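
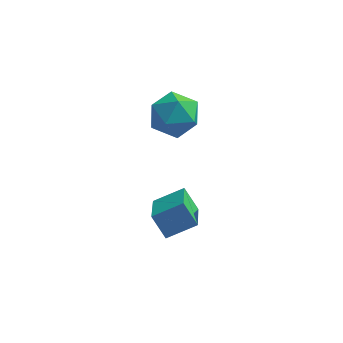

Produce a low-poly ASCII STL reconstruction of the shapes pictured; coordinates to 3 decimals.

solid 
facet normal -0.526 0.318 0.789
outer loop
vertex -1.84 -2.191 -0.504
vertex -0.602 -1.714 0.129
vertex -2.07 -0.472 -1.351
endloop
endfacet
facet normal -0.842 -0.325 -0.431
outer loop
vertex -1.418 -0.866 -2.329
vertex -1.84 -2.191 -0.504
vertex -2.07 -0.472 -1.351
endloop
endfacet
facet normal -0.526 0.318 0.789
outer loop
vertex -2.07 -0.472 -1.351
vertex -0.602 -1.714 0.129
vertex -0.832 0.005 -0.718
endloop
endfacet
facet normal -0.119 0.891 -0.438
outer loop
vertex -0.832 0.005 -0.718
vertex -1.418 -0.866 -2.329
vertex -2.07 -0.472 -1.351
endloop
endfacet
facet normal 0.119 -0.891 0.438
outer loop
vertex -1.84 -2.191 -0.504
vertex 0.05 -2.108 -0.849
vertex -0.602 -1.714 0.129
endloop
endfacet
facet normal -0.842 -0.325 -0.431
outer loop
vertex -1.188 -2.585 -1.482
vertex -1.84 -2.191 -0.504
vertex -1.418 -0.866 -2.329
endloop
endfacet
facet normal 0.119 -0.891 0.438
outer loop
vertex -1.188 -2.585 -1.482
vertex 0.05 -2.108 -0.849
vertex -1.84 -2.191 -0.504
endloop
endfacet
facet normal 0.842 0.325 0.431
outer loop
vertex -0.602 -1.714 0.129
vertex 0.05 -2.108 -0.849
vertex -0.832 0.005 -0.718
endloop
endfacet
facet normal -0.119 0.891 -0.438
outer loop
vertex -0.18 -0.389 -1.696
vertex -1.418 -0.866 -2.329
vertex -0.832 0.005 -0.718
endloop
endfacet
facet normal 0.842 0.325 0.431
outer loop
vertex -0.832 0.005 -0.718
vertex 0.05 -2.108 -0.849
vertex -0.18 -0.389 -1.696
endloop
endfacet
facet normal 0.526 -0.318 -0.789
outer loop
vertex -0.18 -0.389 -1.696
vertex -1.188 -2.585 -1.482
vertex -1.418 -0.866 -2.329
endloop
endfacet
facet normal 0.526 -0.318 -0.789
outer loop
vertex 0.05 -2.108 -0.849
vertex -1.188 -2.585 -1.482
vertex -0.18 -0.389 -1.696
endloop
endfacet
facet normal -0.772 0.495 0.398
outer loop
vertex -2.287 1.487 3.158
vertex -2.296 0.735 4.077
vertex -1.638 1.723 4.125
endloop
endfacet
facet normal -0.360 0.933 0.014
outer loop
vertex -2.287 1.487 3.158
vertex -1.638 1.723 4.125
vertex -1.184 1.914 3.044
endloop
endfacet
facet normal -0.331 0.681 -0.653
outer loop
vertex -2.287 1.487 3.158
vertex -1.184 1.914 3.044
vertex -1.561 1.044 2.328
endloop
endfacet
facet normal -0.726 0.088 -0.682
outer loop
vertex -2.287 1.487 3.158
vertex -1.561 1.044 2.328
vertex -2.249 0.315 2.967
endloop
endfacet
facet normal -0.999 -0.027 -0.032
outer loop
vertex -2.287 1.487 3.158
vertex -2.249 0.315 2.967
vertex -2.296 0.735 4.077
endloop
endfacet
facet normal 0.300 0.910 0.287
outer loop
vertex -1.184 1.914 3.044
vertex -1.638 1.723 4.125
vertex -0.511 1.425 3.893
endloop
endfacet
facet normal -0.369 0.202 0.907
outer loop
vertex -1.638 1.723 4.125
vertex -2.296 0.735 4.077
vertex -1.199 0.696 4.532
endloop
endfacet
facet normal -0.735 -0.643 0.212
outer loop
vertex -2.296 0.735 4.077
vertex -2.249 0.315 2.967
vertex -1.576 -0.174 3.816
endloop
endfacet
facet normal -0.294 -0.458 -0.839
outer loop
vertex -2.249 0.315 2.967
vertex -1.561 1.044 2.328
vertex -1.122 0.017 2.735
endloop
endfacet
facet normal 0.347 0.502 -0.792
outer loop
vertex -1.561 1.044 2.328
vertex -1.184 1.914 3.044
vertex -0.464 1.005 2.783
endloop
endfacet
facet normal 0.726 -0.088 0.682
outer loop
vertex -0.473 0.253 3.702
vertex -0.511 1.425 3.893
vertex -1.199 0.696 4.532
endloop
endfacet
facet normal 0.331 -0.681 0.653
outer loop
vertex -0.473 0.253 3.702
vertex -1.199 0.696 4.532
vertex -1.576 -0.174 3.816
endloop
endfacet
facet normal 0.360 -0.933 -0.014
outer loop
vertex -0.473 0.253 3.702
vertex -1.576 -0.174 3.816
vertex -1.122 0.017 2.735
endloop
endfacet
facet normal 0.772 -0.495 -0.398
outer loop
vertex -0.473 0.253 3.702
vertex -1.122 0.017 2.735
vertex -0.464 1.005 2.783
endloop
endfacet
facet normal 0.999 0.027 0.032
outer loop
vertex -0.473 0.253 3.702
vertex -0.464 1.005 2.783
vertex -0.511 1.425 3.893
endloop
endfacet
facet normal 0.294 0.458 0.839
outer loop
vertex -1.199 0.696 4.532
vertex -0.511 1.425 3.893
vertex -1.638 1.723 4.125
endloop
endfacet
facet normal -0.347 -0.502 0.792
outer loop
vertex -1.576 -0.174 3.816
vertex -1.199 0.696 4.532
vertex -2.296 0.735 4.077
endloop
endfacet
facet normal -0.300 -0.910 -0.287
outer loop
vertex -1.122 0.017 2.735
vertex -1.576 -0.174 3.816
vertex -2.249 0.315 2.967
endloop
endfacet
facet normal 0.369 -0.202 -0.907
outer loop
vertex -0.464 1.005 2.783
vertex -1.122 0.017 2.735
vertex -1.561 1.044 2.328
endloop
endfacet
facet normal 0.735 0.643 -0.212
outer loop
vertex -0.511 1.425 3.893
vertex -0.464 1.005 2.783
vertex -1.184 1.914 3.044
endloop
endfacet

endsolid


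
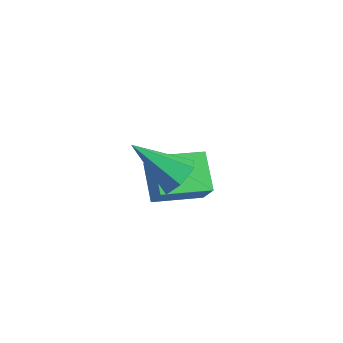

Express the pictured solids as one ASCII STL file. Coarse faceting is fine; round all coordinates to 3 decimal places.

solid 
facet normal -0.527 0.137 -0.839
outer loop
vertex 1.154 -0.335 -2.306
vertex 2.007 1.201 -2.591
vertex 2.213 -1.07 -3.091
endloop
endfacet
facet normal -0.480 -0.863 0.161
outer loop
vertex 2.793 -1.221 -2.169
vertex 1.154 -0.335 -2.306
vertex 2.213 -1.07 -3.091
endloop
endfacet
facet normal -0.527 0.137 -0.839
outer loop
vertex 2.213 -1.07 -3.091
vertex 2.007 1.201 -2.591
vertex 3.067 0.466 -3.377
endloop
endfacet
facet normal 0.701 -0.487 -0.521
outer loop
vertex 3.067 0.466 -3.377
vertex 2.793 -1.221 -2.169
vertex 2.213 -1.07 -3.091
endloop
endfacet
facet normal -0.702 0.486 0.521
outer loop
vertex 1.154 -0.335 -2.306
vertex 2.587 1.05 -1.669
vertex 2.007 1.201 -2.591
endloop
endfacet
facet normal -0.480 -0.863 0.160
outer loop
vertex 1.733 -0.486 -1.383
vertex 1.154 -0.335 -2.306
vertex 2.793 -1.221 -2.169
endloop
endfacet
facet normal -0.702 0.487 0.520
outer loop
vertex 1.733 -0.486 -1.383
vertex 2.587 1.05 -1.669
vertex 1.154 -0.335 -2.306
endloop
endfacet
facet normal 0.479 0.863 -0.160
outer loop
vertex 2.007 1.201 -2.591
vertex 2.587 1.05 -1.669
vertex 3.067 0.466 -3.377
endloop
endfacet
facet normal 0.702 -0.486 -0.520
outer loop
vertex 3.646 0.315 -2.454
vertex 2.793 -1.221 -2.169
vertex 3.067 0.466 -3.377
endloop
endfacet
facet normal 0.480 0.863 -0.160
outer loop
vertex 3.067 0.466 -3.377
vertex 2.587 1.05 -1.669
vertex 3.646 0.315 -2.454
endloop
endfacet
facet normal 0.527 -0.137 0.839
outer loop
vertex 3.646 0.315 -2.454
vertex 1.733 -0.486 -1.383
vertex 2.793 -1.221 -2.169
endloop
endfacet
facet normal 0.527 -0.137 0.839
outer loop
vertex 2.587 1.05 -1.669
vertex 1.733 -0.486 -1.383
vertex 3.646 0.315 -2.454
endloop
endfacet
facet normal 0.727 0.344 -0.595
outer loop
vertex 5.05 -2.66 1.031
vertex 4.57 -2.193 0.715
vertex 4.957 -1.982 1.31
endloop
endfacet
facet normal 0.408 -0.299 0.863
outer loop
vertex 5.05 -2.66 1.031
vertex 4.957 -1.982 1.31
vertex 3.19 -2.847 1.845
endloop
endfacet
facet normal 0.726 0.345 -0.595
outer loop
vertex 4.957 -1.982 1.31
vertex 4.57 -2.193 0.715
vertex 4.477 -1.514 0.995
endloop
endfacet
facet normal -0.015 0.548 0.836
outer loop
vertex 4.957 -1.982 1.31
vertex 4.477 -1.514 0.995
vertex 3.19 -2.847 1.845
endloop
endfacet
facet normal 0.727 0.344 -0.594
outer loop
vertex 4.477 -1.514 0.995
vertex 4.57 -2.193 0.715
vertex 4.091 -1.725 0.4
endloop
endfacet
facet normal -0.655 0.737 0.164
outer loop
vertex 4.477 -1.514 0.995
vertex 4.091 -1.725 0.4
vertex 3.19 -2.847 1.845
endloop
endfacet
facet normal 0.727 0.344 -0.594
outer loop
vertex 4.091 -1.725 0.4
vertex 4.57 -2.193 0.715
vertex 4.184 -2.404 0.121
endloop
endfacet
facet normal -0.872 0.079 -0.483
outer loop
vertex 4.091 -1.725 0.4
vertex 4.184 -2.404 0.121
vertex 3.19 -2.847 1.845
endloop
endfacet
facet normal 0.727 0.344 -0.594
outer loop
vertex 4.184 -2.404 0.121
vertex 4.57 -2.193 0.715
vertex 4.663 -2.872 0.436
endloop
endfacet
facet normal -0.450 -0.768 -0.457
outer loop
vertex 4.184 -2.404 0.121
vertex 4.663 -2.872 0.436
vertex 3.19 -2.847 1.845
endloop
endfacet
facet normal 0.726 0.344 -0.595
outer loop
vertex 4.663 -2.872 0.436
vertex 4.57 -2.193 0.715
vertex 5.05 -2.66 1.031
endloop
endfacet
facet normal 0.191 -0.957 0.217
outer loop
vertex 4.663 -2.872 0.436
vertex 5.05 -2.66 1.031
vertex 3.19 -2.847 1.845
endloop
endfacet

endsolid


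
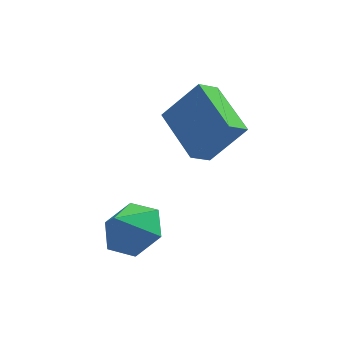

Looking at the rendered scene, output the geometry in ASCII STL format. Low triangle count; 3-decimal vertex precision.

solid 
facet normal 0.447 0.379 -0.810
outer loop
vertex -2.11 0.165 -0.165
vertex -2.877 -0.189 -0.754
vertex -2.935 0.754 -0.345
endloop
endfacet
facet normal 0.057 0.364 0.930
outer loop
vertex -2.11 0.165 -0.165
vertex -2.935 0.754 -0.345
vertex -3.423 -0.651 0.234
endloop
endfacet
facet normal 0.448 0.379 -0.810
outer loop
vertex -2.935 0.754 -0.345
vertex -2.877 -0.189 -0.754
vertex -3.702 0.401 -0.934
endloop
endfacet
facet normal -0.663 0.470 0.582
outer loop
vertex -2.935 0.754 -0.345
vertex -3.702 0.401 -0.934
vertex -3.423 -0.651 0.234
endloop
endfacet
facet normal 0.447 0.379 -0.810
outer loop
vertex -3.702 0.401 -0.934
vertex -2.877 -0.189 -0.754
vertex -3.644 -0.543 -1.343
endloop
endfacet
facet normal -0.985 -0.117 0.130
outer loop
vertex -3.702 0.401 -0.934
vertex -3.644 -0.543 -1.343
vertex -3.423 -0.651 0.234
endloop
endfacet
facet normal 0.447 0.379 -0.810
outer loop
vertex -3.644 -0.543 -1.343
vertex -2.877 -0.189 -0.754
vertex -2.819 -1.133 -1.163
endloop
endfacet
facet normal -0.585 -0.810 0.027
outer loop
vertex -3.644 -0.543 -1.343
vertex -2.819 -1.133 -1.163
vertex -3.423 -0.651 0.234
endloop
endfacet
facet normal 0.447 0.379 -0.810
outer loop
vertex -2.819 -1.133 -1.163
vertex -2.877 -0.189 -0.754
vertex -2.052 -0.779 -0.574
endloop
endfacet
facet normal 0.135 -0.917 0.375
outer loop
vertex -2.819 -1.133 -1.163
vertex -2.052 -0.779 -0.574
vertex -3.423 -0.651 0.234
endloop
endfacet
facet normal 0.447 0.379 -0.810
outer loop
vertex -2.052 -0.779 -0.574
vertex -2.877 -0.189 -0.754
vertex -2.11 0.165 -0.165
endloop
endfacet
facet normal 0.456 -0.330 0.826
outer loop
vertex -2.052 -0.779 -0.574
vertex -2.11 0.165 -0.165
vertex -3.423 -0.651 0.234
endloop
endfacet
facet normal -0.652 -0.489 0.579
outer loop
vertex -0.014 0.862 3.081
vertex -0.822 2.612 3.65
vertex -1.138 0.778 1.743
endloop
endfacet
facet normal 0.402 -0.871 -0.283
outer loop
vertex -0.538 1.228 1.21
vertex -0.014 0.862 3.081
vertex -1.138 0.778 1.743
endloop
endfacet
facet normal -0.653 -0.489 0.579
outer loop
vertex -1.138 0.778 1.743
vertex -0.822 2.612 3.65
vertex -1.946 2.528 2.311
endloop
endfacet
facet normal -0.643 -0.049 -0.765
outer loop
vertex -1.946 2.528 2.311
vertex -0.538 1.228 1.21
vertex -1.138 0.778 1.743
endloop
endfacet
facet normal 0.643 0.048 0.764
outer loop
vertex -0.014 0.862 3.081
vertex -0.222 3.062 3.117
vertex -0.822 2.612 3.65
endloop
endfacet
facet normal 0.402 -0.871 -0.283
outer loop
vertex 0.586 1.312 2.549
vertex -0.014 0.862 3.081
vertex -0.538 1.228 1.21
endloop
endfacet
facet normal 0.642 0.048 0.765
outer loop
vertex 0.586 1.312 2.549
vertex -0.222 3.062 3.117
vertex -0.014 0.862 3.081
endloop
endfacet
facet normal -0.402 0.871 0.283
outer loop
vertex -0.822 2.612 3.65
vertex -0.222 3.062 3.117
vertex -1.946 2.528 2.311
endloop
endfacet
facet normal -0.642 -0.048 -0.765
outer loop
vertex -1.346 2.978 1.779
vertex -0.538 1.228 1.21
vertex -1.946 2.528 2.311
endloop
endfacet
facet normal -0.402 0.871 0.283
outer loop
vertex -1.946 2.528 2.311
vertex -0.222 3.062 3.117
vertex -1.346 2.978 1.779
endloop
endfacet
facet normal 0.653 0.489 -0.578
outer loop
vertex -1.346 2.978 1.779
vertex 0.586 1.312 2.549
vertex -0.538 1.228 1.21
endloop
endfacet
facet normal 0.652 0.489 -0.579
outer loop
vertex -0.222 3.062 3.117
vertex 0.586 1.312 2.549
vertex -1.346 2.978 1.779
endloop
endfacet

endsolid


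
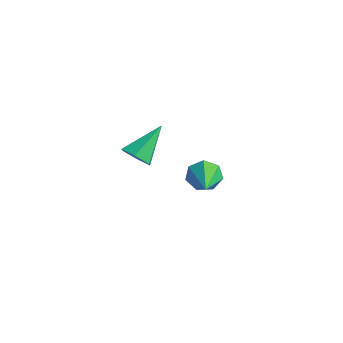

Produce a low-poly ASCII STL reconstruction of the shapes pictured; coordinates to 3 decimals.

solid 
facet normal 0.015 -0.782 -0.623
outer loop
vertex -2.414 -0.088 -0.956
vertex -2.747 -0.455 -0.504
vertex -3.084 -0.098 -0.96
endloop
endfacet
facet normal -0.009 0.847 -0.531
outer loop
vertex -2.414 -0.088 -0.956
vertex -3.084 -0.098 -0.96
vertex -2.773 0.835 0.524
endloop
endfacet
facet normal 0.016 -0.781 -0.624
outer loop
vertex -3.084 -0.098 -0.96
vertex -2.747 -0.455 -0.504
vertex -3.417 -0.465 -0.509
endloop
endfacet
facet normal -0.824 0.541 -0.168
outer loop
vertex -3.084 -0.098 -0.96
vertex -3.417 -0.465 -0.509
vertex -2.773 0.835 0.524
endloop
endfacet
facet normal 0.016 -0.781 -0.624
outer loop
vertex -3.417 -0.465 -0.509
vertex -2.747 -0.455 -0.504
vertex -3.08 -0.822 -0.053
endloop
endfacet
facet normal -0.820 -0.046 0.570
outer loop
vertex -3.417 -0.465 -0.509
vertex -3.08 -0.822 -0.053
vertex -2.773 0.835 0.524
endloop
endfacet
facet normal 0.016 -0.781 -0.624
outer loop
vertex -3.08 -0.822 -0.053
vertex -2.747 -0.455 -0.504
vertex -2.41 -0.812 -0.048
endloop
endfacet
facet normal -0.002 -0.328 0.945
outer loop
vertex -3.08 -0.822 -0.053
vertex -2.41 -0.812 -0.048
vertex -2.773 0.835 0.524
endloop
endfacet
facet normal 0.015 -0.782 -0.623
outer loop
vertex -2.41 -0.812 -0.048
vertex -2.747 -0.455 -0.504
vertex -2.077 -0.445 -0.5
endloop
endfacet
facet normal 0.814 -0.023 0.581
outer loop
vertex -2.41 -0.812 -0.048
vertex -2.077 -0.445 -0.5
vertex -2.773 0.835 0.524
endloop
endfacet
facet normal 0.015 -0.782 -0.623
outer loop
vertex -2.077 -0.445 -0.5
vertex -2.747 -0.455 -0.504
vertex -2.414 -0.088 -0.956
endloop
endfacet
facet normal 0.810 0.565 -0.156
outer loop
vertex -2.077 -0.445 -0.5
vertex -2.414 -0.088 -0.956
vertex -2.773 0.835 0.524
endloop
endfacet
facet normal -0.673 0.638 -0.375
outer loop
vertex 1.331 -0.692 0.211
vertex 0.967 -0.762 0.745
vertex 1.44 -0.331 0.63
endloop
endfacet
facet normal 0.874 0.231 -0.427
outer loop
vertex 1.331 -0.692 0.211
vertex 1.44 -0.331 0.63
vertex 2.313 -2.038 1.495
endloop
endfacet
facet normal -0.673 0.639 -0.374
outer loop
vertex 1.44 -0.331 0.63
vertex 0.967 -0.762 0.745
vertex 1.193 -0.295 1.136
endloop
endfacet
facet normal 0.761 0.557 0.332
outer loop
vertex 1.44 -0.331 0.63
vertex 1.193 -0.295 1.136
vertex 2.313 -2.038 1.495
endloop
endfacet
facet normal -0.672 0.639 -0.375
outer loop
vertex 1.193 -0.295 1.136
vertex 0.967 -0.762 0.745
vertex 0.776 -0.61 1.347
endloop
endfacet
facet normal 0.217 0.329 0.919
outer loop
vertex 1.193 -0.295 1.136
vertex 0.776 -0.61 1.347
vertex 2.313 -2.038 1.495
endloop
endfacet
facet normal -0.674 0.637 -0.375
outer loop
vertex 0.776 -0.61 1.347
vertex 0.967 -0.762 0.745
vertex 0.503 -1.041 1.105
endloop
endfacet
facet normal -0.348 -0.282 0.894
outer loop
vertex 0.776 -0.61 1.347
vertex 0.503 -1.041 1.105
vertex 2.313 -2.038 1.495
endloop
endfacet
facet normal -0.674 0.637 -0.374
outer loop
vertex 0.503 -1.041 1.105
vertex 0.967 -0.762 0.745
vertex 0.58 -1.261 0.592
endloop
endfacet
facet normal -0.509 -0.816 0.274
outer loop
vertex 0.503 -1.041 1.105
vertex 0.58 -1.261 0.592
vertex 2.313 -2.038 1.495
endloop
endfacet
facet normal -0.674 0.637 -0.375
outer loop
vertex 0.58 -1.261 0.592
vertex 0.967 -0.762 0.745
vertex 0.948 -1.106 0.194
endloop
endfacet
facet normal -0.144 -0.870 -0.472
outer loop
vertex 0.58 -1.261 0.592
vertex 0.948 -1.106 0.194
vertex 2.313 -2.038 1.495
endloop
endfacet
facet normal -0.673 0.638 -0.375
outer loop
vertex 0.948 -1.106 0.194
vertex 0.967 -0.762 0.745
vertex 1.331 -0.692 0.211
endloop
endfacet
facet normal 0.471 -0.404 -0.784
outer loop
vertex 0.948 -1.106 0.194
vertex 1.331 -0.692 0.211
vertex 2.313 -2.038 1.495
endloop
endfacet

endsolid


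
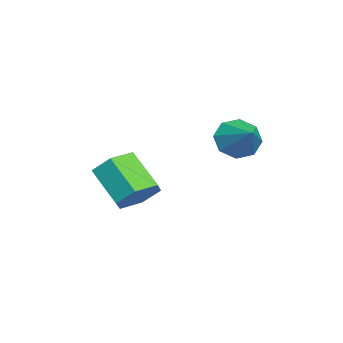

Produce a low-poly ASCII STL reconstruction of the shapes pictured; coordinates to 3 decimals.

solid 
facet normal 0.502 0.554 -0.664
outer loop
vertex -0.97 -1.609 -2.178
vertex -1.788 -1.598 -2.787
vertex -1.665 -0.868 -2.085
endloop
endfacet
facet normal 0.533 0.406 0.743
outer loop
vertex -0.97 -1.609 -2.178
vertex -1.665 -0.868 -2.085
vertex -1.934 -2.674 -0.904
endloop
endfacet
facet normal 0.533 0.406 0.742
outer loop
vertex -1.934 -2.674 -0.904
vertex -1.665 -0.868 -2.085
vertex -2.629 -1.933 -0.81
endloop
endfacet
facet normal -0.502 -0.555 0.663
outer loop
vertex -1.934 -2.674 -0.904
vertex -2.629 -1.933 -0.81
vertex -2.752 -2.662 -1.513
endloop
endfacet
facet normal 0.502 0.554 -0.664
outer loop
vertex -1.665 -0.868 -2.085
vertex -1.788 -1.598 -2.787
vertex -2.483 -0.857 -2.694
endloop
endfacet
facet normal -0.324 0.832 0.450
outer loop
vertex -1.665 -0.868 -2.085
vertex -2.483 -0.857 -2.694
vertex -2.629 -1.933 -0.81
endloop
endfacet
facet normal -0.324 0.832 0.450
outer loop
vertex -2.629 -1.933 -0.81
vertex -2.483 -0.857 -2.694
vertex -3.447 -1.921 -1.42
endloop
endfacet
facet normal -0.503 -0.555 0.663
outer loop
vertex -2.629 -1.933 -0.81
vertex -3.447 -1.921 -1.42
vertex -2.752 -2.662 -1.513
endloop
endfacet
facet normal 0.502 0.554 -0.664
outer loop
vertex -2.483 -0.857 -2.694
vertex -1.788 -1.598 -2.787
vertex -2.606 -1.586 -3.396
endloop
endfacet
facet normal -0.856 0.426 -0.292
outer loop
vertex -2.483 -0.857 -2.694
vertex -2.606 -1.586 -3.396
vertex -3.447 -1.921 -1.42
endloop
endfacet
facet normal -0.856 0.425 -0.292
outer loop
vertex -3.447 -1.921 -1.42
vertex -2.606 -1.586 -3.396
vertex -3.57 -2.651 -2.122
endloop
endfacet
facet normal -0.502 -0.554 0.664
outer loop
vertex -3.447 -1.921 -1.42
vertex -3.57 -2.651 -2.122
vertex -2.752 -2.662 -1.513
endloop
endfacet
facet normal 0.502 0.555 -0.663
outer loop
vertex -2.606 -1.586 -3.396
vertex -1.788 -1.598 -2.787
vertex -1.911 -2.327 -3.49
endloop
endfacet
facet normal -0.533 -0.406 -0.742
outer loop
vertex -2.606 -1.586 -3.396
vertex -1.911 -2.327 -3.49
vertex -3.57 -2.651 -2.122
endloop
endfacet
facet normal -0.533 -0.406 -0.742
outer loop
vertex -3.57 -2.651 -2.122
vertex -1.911 -2.327 -3.49
vertex -2.875 -3.392 -2.215
endloop
endfacet
facet normal -0.502 -0.554 0.664
outer loop
vertex -3.57 -2.651 -2.122
vertex -2.875 -3.392 -2.215
vertex -2.752 -2.662 -1.513
endloop
endfacet
facet normal 0.503 0.555 -0.663
outer loop
vertex -1.911 -2.327 -3.49
vertex -1.788 -1.598 -2.787
vertex -1.093 -2.339 -2.88
endloop
endfacet
facet normal 0.324 -0.832 -0.450
outer loop
vertex -1.911 -2.327 -3.49
vertex -1.093 -2.339 -2.88
vertex -2.875 -3.392 -2.215
endloop
endfacet
facet normal 0.324 -0.832 -0.450
outer loop
vertex -2.875 -3.392 -2.215
vertex -1.093 -2.339 -2.88
vertex -2.057 -3.403 -1.606
endloop
endfacet
facet normal -0.502 -0.554 0.664
outer loop
vertex -2.875 -3.392 -2.215
vertex -2.057 -3.403 -1.606
vertex -2.752 -2.662 -1.513
endloop
endfacet
facet normal 0.502 0.554 -0.664
outer loop
vertex -1.093 -2.339 -2.88
vertex -1.788 -1.598 -2.787
vertex -0.97 -1.609 -2.178
endloop
endfacet
facet normal 0.856 -0.426 0.293
outer loop
vertex -1.093 -2.339 -2.88
vertex -0.97 -1.609 -2.178
vertex -2.057 -3.403 -1.606
endloop
endfacet
facet normal 0.856 -0.426 0.292
outer loop
vertex -2.057 -3.403 -1.606
vertex -0.97 -1.609 -2.178
vertex -1.934 -2.674 -0.904
endloop
endfacet
facet normal -0.502 -0.554 0.664
outer loop
vertex -2.057 -3.403 -1.606
vertex -1.934 -2.674 -0.904
vertex -2.752 -2.662 -1.513
endloop
endfacet
facet normal -0.784 -0.398 -0.476
outer loop
vertex -2.631 1.314 -0.596
vertex -3.225 1.958 -0.156
vertex -2.712 1.947 -0.991
endloop
endfacet
facet normal 0.916 -0.121 -0.382
outer loop
vertex -2.631 1.314 -0.596
vertex -2.712 1.947 -0.991
vertex -1.955 2.602 0.616
endloop
endfacet
facet normal -0.784 -0.397 -0.477
outer loop
vertex -2.712 1.947 -0.991
vertex -3.225 1.958 -0.156
vertex -3.093 2.586 -0.897
endloop
endfacet
facet normal 0.694 0.491 -0.527
outer loop
vertex -2.712 1.947 -0.991
vertex -3.093 2.586 -0.897
vertex -1.955 2.602 0.616
endloop
endfacet
facet normal -0.784 -0.397 -0.476
outer loop
vertex -3.093 2.586 -0.897
vertex -3.225 1.958 -0.156
vertex -3.551 2.857 -0.369
endloop
endfacet
facet normal 0.289 0.930 -0.227
outer loop
vertex -3.093 2.586 -0.897
vertex -3.551 2.857 -0.369
vertex -1.955 2.602 0.616
endloop
endfacet
facet normal -0.784 -0.397 -0.478
outer loop
vertex -3.551 2.857 -0.369
vertex -3.225 1.958 -0.156
vertex -3.819 2.602 0.283
endloop
endfacet
facet normal -0.061 0.938 0.342
outer loop
vertex -3.551 2.857 -0.369
vertex -3.819 2.602 0.283
vertex -1.955 2.602 0.616
endloop
endfacet
facet normal -0.784 -0.398 -0.477
outer loop
vertex -3.819 2.602 0.283
vertex -3.225 1.958 -0.156
vertex -3.739 1.97 0.678
endloop
endfacet
facet normal -0.151 0.510 0.847
outer loop
vertex -3.819 2.602 0.283
vertex -3.739 1.97 0.678
vertex -1.955 2.602 0.616
endloop
endfacet
facet normal -0.784 -0.397 -0.477
outer loop
vertex -3.739 1.97 0.678
vertex -3.225 1.958 -0.156
vertex -3.358 1.33 0.585
endloop
endfacet
facet normal 0.071 -0.102 0.992
outer loop
vertex -3.739 1.97 0.678
vertex -3.358 1.33 0.585
vertex -1.955 2.602 0.616
endloop
endfacet
facet normal -0.784 -0.397 -0.477
outer loop
vertex -3.358 1.33 0.585
vertex -3.225 1.958 -0.156
vertex -2.899 1.059 0.057
endloop
endfacet
facet normal 0.476 -0.542 0.692
outer loop
vertex -3.358 1.33 0.585
vertex -2.899 1.059 0.057
vertex -1.955 2.602 0.616
endloop
endfacet
facet normal -0.784 -0.397 -0.477
outer loop
vertex -2.899 1.059 0.057
vertex -3.225 1.958 -0.156
vertex -2.631 1.314 -0.596
endloop
endfacet
facet normal 0.826 -0.550 0.124
outer loop
vertex -2.899 1.059 0.057
vertex -2.631 1.314 -0.596
vertex -1.955 2.602 0.616
endloop
endfacet

endsolid


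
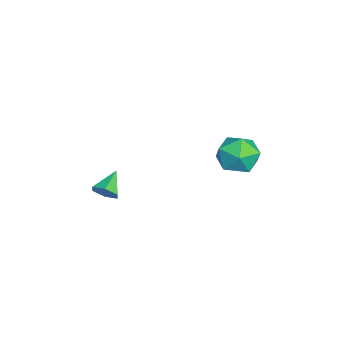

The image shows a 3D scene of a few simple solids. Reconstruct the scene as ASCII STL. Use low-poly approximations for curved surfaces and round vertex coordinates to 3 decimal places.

solid 
facet normal 0.805 -0.319 -0.501
outer loop
vertex 2.823 -3.99 -2.638
vertex 2.497 -4.025 -3.14
vertex 2.783 -3.516 -3.004
endloop
endfacet
facet normal 0.209 0.609 0.765
outer loop
vertex 2.823 -3.99 -2.638
vertex 2.783 -3.516 -3.004
vertex 1.563 -3.655 -2.56
endloop
endfacet
facet normal 0.805 -0.319 -0.501
outer loop
vertex 2.783 -3.516 -3.004
vertex 2.497 -4.025 -3.14
vertex 2.457 -3.551 -3.506
endloop
endfacet
facet normal -0.112 0.994 0.003
outer loop
vertex 2.783 -3.516 -3.004
vertex 2.457 -3.551 -3.506
vertex 1.563 -3.655 -2.56
endloop
endfacet
facet normal 0.804 -0.319 -0.501
outer loop
vertex 2.457 -3.551 -3.506
vertex 2.497 -4.025 -3.14
vertex 2.17 -4.061 -3.642
endloop
endfacet
facet normal -0.651 0.515 -0.558
outer loop
vertex 2.457 -3.551 -3.506
vertex 2.17 -4.061 -3.642
vertex 1.563 -3.655 -2.56
endloop
endfacet
facet normal 0.804 -0.320 -0.501
outer loop
vertex 2.17 -4.061 -3.642
vertex 2.497 -4.025 -3.14
vertex 2.21 -4.534 -3.276
endloop
endfacet
facet normal -0.867 -0.349 -0.356
outer loop
vertex 2.17 -4.061 -3.642
vertex 2.21 -4.534 -3.276
vertex 1.563 -3.655 -2.56
endloop
endfacet
facet normal 0.805 -0.320 -0.500
outer loop
vertex 2.21 -4.534 -3.276
vertex 2.497 -4.025 -3.14
vertex 2.536 -4.499 -2.774
endloop
endfacet
facet normal -0.546 -0.733 0.406
outer loop
vertex 2.21 -4.534 -3.276
vertex 2.536 -4.499 -2.774
vertex 1.563 -3.655 -2.56
endloop
endfacet
facet normal 0.805 -0.320 -0.500
outer loop
vertex 2.536 -4.499 -2.774
vertex 2.497 -4.025 -3.14
vertex 2.823 -3.99 -2.638
endloop
endfacet
facet normal -0.008 -0.254 0.967
outer loop
vertex 2.536 -4.499 -2.774
vertex 2.823 -3.99 -2.638
vertex 1.563 -3.655 -2.56
endloop
endfacet
facet normal 0.471 0.465 0.750
outer loop
vertex 2.173 1.901 -0.794
vertex 1.91 1.174 -0.178
vertex 2.762 1.116 -0.677
endloop
endfacet
facet normal 0.785 0.607 0.125
outer loop
vertex 2.173 1.901 -0.794
vertex 2.762 1.116 -0.677
vertex 2.614 1.493 -1.579
endloop
endfacet
facet normal 0.298 0.905 -0.303
outer loop
vertex 2.173 1.901 -0.794
vertex 2.614 1.493 -1.579
vertex 1.671 1.784 -1.638
endloop
endfacet
facet normal -0.316 0.947 0.057
outer loop
vertex 2.173 1.901 -0.794
vertex 1.671 1.784 -1.638
vertex 1.236 1.587 -0.772
endloop
endfacet
facet normal -0.210 0.675 0.707
outer loop
vertex 2.173 1.901 -0.794
vertex 1.236 1.587 -0.772
vertex 1.91 1.174 -0.178
endloop
endfacet
facet normal 0.986 -0.012 -0.167
outer loop
vertex 2.614 1.493 -1.579
vertex 2.762 1.116 -0.677
vertex 2.624 0.513 -1.448
endloop
endfacet
facet normal 0.478 -0.242 0.844
outer loop
vertex 2.762 1.116 -0.677
vertex 1.91 1.174 -0.178
vertex 2.189 0.316 -0.582
endloop
endfacet
facet normal -0.624 0.097 0.775
outer loop
vertex 1.91 1.174 -0.178
vertex 1.236 1.587 -0.772
vertex 1.246 0.607 -0.641
endloop
endfacet
facet normal -0.796 0.537 -0.278
outer loop
vertex 1.236 1.587 -0.772
vertex 1.671 1.784 -1.638
vertex 1.098 0.984 -1.543
endloop
endfacet
facet normal 0.199 0.470 -0.860
outer loop
vertex 1.671 1.784 -1.638
vertex 2.614 1.493 -1.579
vertex 1.95 0.926 -2.042
endloop
endfacet
facet normal 0.316 -0.947 -0.057
outer loop
vertex 1.687 0.199 -1.426
vertex 2.624 0.513 -1.448
vertex 2.189 0.316 -0.582
endloop
endfacet
facet normal -0.298 -0.905 0.303
outer loop
vertex 1.687 0.199 -1.426
vertex 2.189 0.316 -0.582
vertex 1.246 0.607 -0.641
endloop
endfacet
facet normal -0.785 -0.607 -0.125
outer loop
vertex 1.687 0.199 -1.426
vertex 1.246 0.607 -0.641
vertex 1.098 0.984 -1.543
endloop
endfacet
facet normal -0.471 -0.465 -0.750
outer loop
vertex 1.687 0.199 -1.426
vertex 1.098 0.984 -1.543
vertex 1.95 0.926 -2.042
endloop
endfacet
facet normal 0.210 -0.675 -0.707
outer loop
vertex 1.687 0.199 -1.426
vertex 1.95 0.926 -2.042
vertex 2.624 0.513 -1.448
endloop
endfacet
facet normal 0.796 -0.537 0.278
outer loop
vertex 2.189 0.316 -0.582
vertex 2.624 0.513 -1.448
vertex 2.762 1.116 -0.677
endloop
endfacet
facet normal -0.199 -0.470 0.860
outer loop
vertex 1.246 0.607 -0.641
vertex 2.189 0.316 -0.582
vertex 1.91 1.174 -0.178
endloop
endfacet
facet normal -0.986 0.012 0.167
outer loop
vertex 1.098 0.984 -1.543
vertex 1.246 0.607 -0.641
vertex 1.236 1.587 -0.772
endloop
endfacet
facet normal -0.478 0.242 -0.844
outer loop
vertex 1.95 0.926 -2.042
vertex 1.098 0.984 -1.543
vertex 1.671 1.784 -1.638
endloop
endfacet
facet normal 0.624 -0.097 -0.775
outer loop
vertex 2.624 0.513 -1.448
vertex 1.95 0.926 -2.042
vertex 2.614 1.493 -1.579
endloop
endfacet

endsolid


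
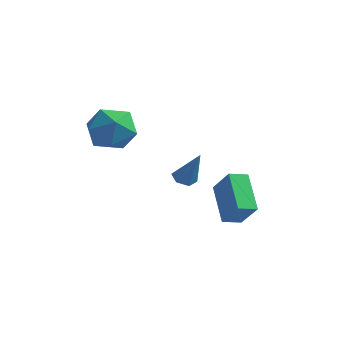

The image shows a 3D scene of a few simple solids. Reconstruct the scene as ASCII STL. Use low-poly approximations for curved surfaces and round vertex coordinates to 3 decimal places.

solid 
facet normal -0.893 0.445 -0.060
outer loop
vertex -2.448 -3.163 0.067
vertex -2.909 -3.979 0.88
vertex -2.407 -2.917 1.283
endloop
endfacet
facet normal -0.368 0.914 -0.172
outer loop
vertex -2.448 -3.163 0.067
vertex -2.407 -2.917 1.283
vertex -1.429 -2.659 0.565
endloop
endfacet
facet normal 0.017 0.685 -0.728
outer loop
vertex -2.448 -3.163 0.067
vertex -1.429 -2.659 0.565
vertex -1.325 -3.561 -0.281
endloop
endfacet
facet normal -0.271 0.075 -0.960
outer loop
vertex -2.448 -3.163 0.067
vertex -1.325 -3.561 -0.281
vertex -2.24 -4.376 -0.086
endloop
endfacet
facet normal -0.834 -0.074 -0.547
outer loop
vertex -2.448 -3.163 0.067
vertex -2.24 -4.376 -0.086
vertex -2.909 -3.979 0.88
endloop
endfacet
facet normal 0.055 0.913 0.403
outer loop
vertex -1.429 -2.659 0.565
vertex -2.407 -2.917 1.283
vertex -1.26 -3.164 1.686
endloop
endfacet
facet normal -0.797 0.155 0.584
outer loop
vertex -2.407 -2.917 1.283
vertex -2.909 -3.979 0.88
vertex -2.175 -3.979 1.881
endloop
endfacet
facet normal -0.700 -0.685 -0.203
outer loop
vertex -2.909 -3.979 0.88
vertex -2.24 -4.376 -0.086
vertex -2.071 -4.881 1.035
endloop
endfacet
facet normal 0.210 -0.444 -0.871
outer loop
vertex -2.24 -4.376 -0.086
vertex -1.325 -3.561 -0.281
vertex -1.093 -4.623 0.317
endloop
endfacet
facet normal 0.677 0.544 -0.496
outer loop
vertex -1.325 -3.561 -0.281
vertex -1.429 -2.659 0.565
vertex -0.591 -3.561 0.72
endloop
endfacet
facet normal 0.271 -0.075 0.960
outer loop
vertex -1.052 -4.377 1.533
vertex -1.26 -3.164 1.686
vertex -2.175 -3.979 1.881
endloop
endfacet
facet normal -0.017 -0.685 0.728
outer loop
vertex -1.052 -4.377 1.533
vertex -2.175 -3.979 1.881
vertex -2.071 -4.881 1.035
endloop
endfacet
facet normal 0.368 -0.914 0.172
outer loop
vertex -1.052 -4.377 1.533
vertex -2.071 -4.881 1.035
vertex -1.093 -4.623 0.317
endloop
endfacet
facet normal 0.893 -0.445 0.060
outer loop
vertex -1.052 -4.377 1.533
vertex -1.093 -4.623 0.317
vertex -0.591 -3.561 0.72
endloop
endfacet
facet normal 0.834 0.074 0.547
outer loop
vertex -1.052 -4.377 1.533
vertex -0.591 -3.561 0.72
vertex -1.26 -3.164 1.686
endloop
endfacet
facet normal -0.210 0.444 0.871
outer loop
vertex -2.175 -3.979 1.881
vertex -1.26 -3.164 1.686
vertex -2.407 -2.917 1.283
endloop
endfacet
facet normal -0.677 -0.544 0.496
outer loop
vertex -2.071 -4.881 1.035
vertex -2.175 -3.979 1.881
vertex -2.909 -3.979 0.88
endloop
endfacet
facet normal -0.055 -0.913 -0.403
outer loop
vertex -1.093 -4.623 0.317
vertex -2.071 -4.881 1.035
vertex -2.24 -4.376 -0.086
endloop
endfacet
facet normal 0.797 -0.155 -0.584
outer loop
vertex -0.591 -3.561 0.72
vertex -1.093 -4.623 0.317
vertex -1.325 -3.561 -0.281
endloop
endfacet
facet normal 0.700 0.685 0.203
outer loop
vertex -1.26 -3.164 1.686
vertex -0.591 -3.561 0.72
vertex -1.429 -2.659 0.565
endloop
endfacet
facet normal -0.493 0.072 -0.867
outer loop
vertex 1.754 -3.165 -1.811
vertex 1.323 -2.904 -1.544
vertex 1.751 -2.597 -1.762
endloop
endfacet
facet normal 0.969 0.026 -0.246
outer loop
vertex 1.754 -3.165 -1.811
vertex 1.751 -2.597 -1.762
vertex 2.217 -3.036 0.024
endloop
endfacet
facet normal -0.494 0.073 -0.867
outer loop
vertex 1.751 -2.597 -1.762
vertex 1.323 -2.904 -1.544
vertex 1.321 -2.336 -1.495
endloop
endfacet
facet normal 0.546 0.835 0.063
outer loop
vertex 1.751 -2.597 -1.762
vertex 1.321 -2.336 -1.495
vertex 2.217 -3.036 0.024
endloop
endfacet
facet normal -0.494 0.073 -0.867
outer loop
vertex 1.321 -2.336 -1.495
vertex 1.323 -2.904 -1.544
vertex 0.893 -2.643 -1.277
endloop
endfacet
facet normal -0.293 0.791 0.537
outer loop
vertex 1.321 -2.336 -1.495
vertex 0.893 -2.643 -1.277
vertex 2.217 -3.036 0.024
endloop
endfacet
facet normal -0.494 0.073 -0.867
outer loop
vertex 0.893 -2.643 -1.277
vertex 1.323 -2.904 -1.544
vertex 0.895 -3.211 -1.326
endloop
endfacet
facet normal -0.709 -0.063 0.702
outer loop
vertex 0.893 -2.643 -1.277
vertex 0.895 -3.211 -1.326
vertex 2.217 -3.036 0.024
endloop
endfacet
facet normal -0.493 0.072 -0.867
outer loop
vertex 0.895 -3.211 -1.326
vertex 1.323 -2.904 -1.544
vertex 1.326 -3.472 -1.593
endloop
endfacet
facet normal -0.286 -0.874 0.393
outer loop
vertex 0.895 -3.211 -1.326
vertex 1.326 -3.472 -1.593
vertex 2.217 -3.036 0.024
endloop
endfacet
facet normal -0.493 0.072 -0.867
outer loop
vertex 1.326 -3.472 -1.593
vertex 1.323 -2.904 -1.544
vertex 1.754 -3.165 -1.811
endloop
endfacet
facet normal 0.553 -0.829 -0.081
outer loop
vertex 1.326 -3.472 -1.593
vertex 1.754 -3.165 -1.811
vertex 2.217 -3.036 0.024
endloop
endfacet
facet normal -0.583 0.522 0.623
outer loop
vertex 1.374 0.269 -2.429
vertex 1.843 1.044 -2.639
vertex 0.361 0.56 -3.62
endloop
endfacet
facet normal -0.504 -0.834 0.225
outer loop
vertex 1.597 -0.544 -4.941
vertex 1.374 0.269 -2.429
vertex 0.361 0.56 -3.62
endloop
endfacet
facet normal -0.583 0.521 0.624
outer loop
vertex 0.361 0.56 -3.62
vertex 1.843 1.044 -2.639
vertex 0.83 1.335 -3.829
endloop
endfacet
facet normal -0.637 0.183 -0.749
outer loop
vertex 0.83 1.335 -3.829
vertex 1.597 -0.544 -4.941
vertex 0.361 0.56 -3.62
endloop
endfacet
facet normal 0.637 -0.183 0.749
outer loop
vertex 1.374 0.269 -2.429
vertex 3.079 -0.06 -3.96
vertex 1.843 1.044 -2.639
endloop
endfacet
facet normal -0.504 -0.834 0.225
outer loop
vertex 2.61 -0.835 -3.751
vertex 1.374 0.269 -2.429
vertex 1.597 -0.544 -4.941
endloop
endfacet
facet normal 0.637 -0.184 0.749
outer loop
vertex 2.61 -0.835 -3.751
vertex 3.079 -0.06 -3.96
vertex 1.374 0.269 -2.429
endloop
endfacet
facet normal 0.504 0.834 -0.225
outer loop
vertex 1.843 1.044 -2.639
vertex 3.079 -0.06 -3.96
vertex 0.83 1.335 -3.829
endloop
endfacet
facet normal -0.637 0.183 -0.749
outer loop
vertex 2.066 0.231 -5.151
vertex 1.597 -0.544 -4.941
vertex 0.83 1.335 -3.829
endloop
endfacet
facet normal 0.504 0.834 -0.225
outer loop
vertex 0.83 1.335 -3.829
vertex 3.079 -0.06 -3.96
vertex 2.066 0.231 -5.151
endloop
endfacet
facet normal 0.583 -0.521 -0.623
outer loop
vertex 2.066 0.231 -5.151
vertex 2.61 -0.835 -3.751
vertex 1.597 -0.544 -4.941
endloop
endfacet
facet normal 0.583 -0.521 -0.623
outer loop
vertex 3.079 -0.06 -3.96
vertex 2.61 -0.835 -3.751
vertex 2.066 0.231 -5.151
endloop
endfacet

endsolid


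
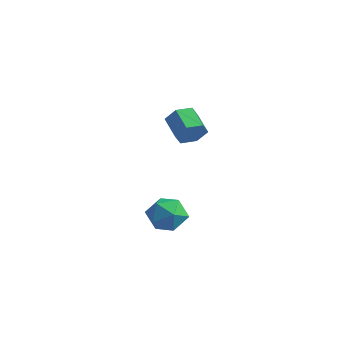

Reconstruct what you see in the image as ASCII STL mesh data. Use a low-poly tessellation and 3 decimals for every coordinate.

solid 
facet normal 0.803 -0.423 -0.420
outer loop
vertex -1.935 1.81 0.158
vertex -2.378 1.575 -0.453
vertex -2.018 2.278 -0.473
endloop
endfacet
facet normal 0.587 0.685 0.431
outer loop
vertex -1.935 1.81 0.158
vertex -2.018 2.278 -0.473
vertex -2.979 2.361 0.703
endloop
endfacet
facet normal 0.586 0.686 0.431
outer loop
vertex -2.979 2.361 0.703
vertex -2.018 2.278 -0.473
vertex -3.062 2.828 0.072
endloop
endfacet
facet normal -0.803 0.424 0.419
outer loop
vertex -2.979 2.361 0.703
vertex -3.062 2.828 0.072
vertex -3.422 2.125 0.093
endloop
endfacet
facet normal 0.803 -0.423 -0.419
outer loop
vertex -2.018 2.278 -0.473
vertex -2.378 1.575 -0.453
vertex -2.461 2.042 -1.084
endloop
endfacet
facet normal 0.202 0.856 -0.477
outer loop
vertex -2.018 2.278 -0.473
vertex -2.461 2.042 -1.084
vertex -3.062 2.828 0.072
endloop
endfacet
facet normal 0.203 0.856 -0.476
outer loop
vertex -3.062 2.828 0.072
vertex -2.461 2.042 -1.084
vertex -3.505 2.593 -0.539
endloop
endfacet
facet normal -0.803 0.424 0.419
outer loop
vertex -3.062 2.828 0.072
vertex -3.505 2.593 -0.539
vertex -3.422 2.125 0.093
endloop
endfacet
facet normal 0.803 -0.424 -0.419
outer loop
vertex -2.461 2.042 -1.084
vertex -2.378 1.575 -0.453
vertex -2.821 1.339 -1.063
endloop
endfacet
facet normal -0.384 0.170 -0.908
outer loop
vertex -2.461 2.042 -1.084
vertex -2.821 1.339 -1.063
vertex -3.505 2.593 -0.539
endloop
endfacet
facet normal -0.384 0.170 -0.908
outer loop
vertex -3.505 2.593 -0.539
vertex -2.821 1.339 -1.063
vertex -3.865 1.89 -0.518
endloop
endfacet
facet normal -0.803 0.424 0.419
outer loop
vertex -3.505 2.593 -0.539
vertex -3.865 1.89 -0.518
vertex -3.422 2.125 0.093
endloop
endfacet
facet normal 0.803 -0.424 -0.419
outer loop
vertex -2.821 1.339 -1.063
vertex -2.378 1.575 -0.453
vertex -2.738 0.872 -0.432
endloop
endfacet
facet normal -0.587 -0.686 -0.430
outer loop
vertex -2.821 1.339 -1.063
vertex -2.738 0.872 -0.432
vertex -3.865 1.89 -0.518
endloop
endfacet
facet normal -0.586 -0.686 -0.431
outer loop
vertex -3.865 1.89 -0.518
vertex -2.738 0.872 -0.432
vertex -3.782 1.422 0.113
endloop
endfacet
facet normal -0.803 0.423 0.420
outer loop
vertex -3.865 1.89 -0.518
vertex -3.782 1.422 0.113
vertex -3.422 2.125 0.093
endloop
endfacet
facet normal 0.803 -0.424 -0.419
outer loop
vertex -2.738 0.872 -0.432
vertex -2.378 1.575 -0.453
vertex -2.295 1.107 0.179
endloop
endfacet
facet normal -0.202 -0.856 0.476
outer loop
vertex -2.738 0.872 -0.432
vertex -2.295 1.107 0.179
vertex -3.782 1.422 0.113
endloop
endfacet
facet normal -0.202 -0.855 0.477
outer loop
vertex -3.782 1.422 0.113
vertex -2.295 1.107 0.179
vertex -3.339 1.658 0.724
endloop
endfacet
facet normal -0.803 0.423 0.419
outer loop
vertex -3.782 1.422 0.113
vertex -3.339 1.658 0.724
vertex -3.422 2.125 0.093
endloop
endfacet
facet normal 0.803 -0.424 -0.419
outer loop
vertex -2.295 1.107 0.179
vertex -2.378 1.575 -0.453
vertex -1.935 1.81 0.158
endloop
endfacet
facet normal 0.384 -0.170 0.908
outer loop
vertex -2.295 1.107 0.179
vertex -1.935 1.81 0.158
vertex -3.339 1.658 0.724
endloop
endfacet
facet normal 0.384 -0.170 0.908
outer loop
vertex -3.339 1.658 0.724
vertex -1.935 1.81 0.158
vertex -2.979 2.361 0.703
endloop
endfacet
facet normal -0.803 0.424 0.419
outer loop
vertex -3.339 1.658 0.724
vertex -2.979 2.361 0.703
vertex -3.422 2.125 0.093
endloop
endfacet
facet normal -0.239 0.808 -0.538
outer loop
vertex 0.481 -2.942 -3.0
vertex -0.43 -2.976 -2.646
vertex 0.258 -2.461 -2.179
endloop
endfacet
facet normal 0.451 0.818 -0.357
outer loop
vertex 0.481 -2.942 -3.0
vertex 0.258 -2.461 -2.179
vertex 1.1 -2.953 -2.243
endloop
endfacet
facet normal 0.755 0.227 -0.614
outer loop
vertex 0.481 -2.942 -3.0
vertex 1.1 -2.953 -2.243
vertex 0.934 -3.772 -2.75
endloop
endfacet
facet normal 0.254 -0.149 -0.956
outer loop
vertex 0.481 -2.942 -3.0
vertex 0.934 -3.772 -2.75
vertex -0.012 -3.787 -2.999
endloop
endfacet
facet normal -0.361 0.210 -0.909
outer loop
vertex 0.481 -2.942 -3.0
vertex -0.012 -3.787 -2.999
vertex -0.43 -2.976 -2.646
endloop
endfacet
facet normal 0.492 0.795 0.355
outer loop
vertex 1.1 -2.953 -2.243
vertex 0.258 -2.461 -2.179
vertex 0.572 -2.993 -1.421
endloop
endfacet
facet normal -0.624 0.779 0.061
outer loop
vertex 0.258 -2.461 -2.179
vertex -0.43 -2.976 -2.646
vertex -0.374 -3.008 -1.67
endloop
endfacet
facet normal -0.822 -0.190 -0.537
outer loop
vertex -0.43 -2.976 -2.646
vertex -0.012 -3.787 -2.999
vertex -0.54 -3.827 -2.177
endloop
endfacet
facet normal 0.174 -0.771 -0.613
outer loop
vertex -0.012 -3.787 -2.999
vertex 0.934 -3.772 -2.75
vertex 0.302 -4.319 -2.241
endloop
endfacet
facet normal 0.985 -0.161 -0.062
outer loop
vertex 0.934 -3.772 -2.75
vertex 1.1 -2.953 -2.243
vertex 0.99 -3.804 -1.774
endloop
endfacet
facet normal -0.254 0.149 0.956
outer loop
vertex 0.079 -3.838 -1.42
vertex 0.572 -2.993 -1.421
vertex -0.374 -3.008 -1.67
endloop
endfacet
facet normal -0.755 -0.227 0.614
outer loop
vertex 0.079 -3.838 -1.42
vertex -0.374 -3.008 -1.67
vertex -0.54 -3.827 -2.177
endloop
endfacet
facet normal -0.451 -0.818 0.357
outer loop
vertex 0.079 -3.838 -1.42
vertex -0.54 -3.827 -2.177
vertex 0.302 -4.319 -2.241
endloop
endfacet
facet normal 0.239 -0.808 0.538
outer loop
vertex 0.079 -3.838 -1.42
vertex 0.302 -4.319 -2.241
vertex 0.99 -3.804 -1.774
endloop
endfacet
facet normal 0.361 -0.210 0.909
outer loop
vertex 0.079 -3.838 -1.42
vertex 0.99 -3.804 -1.774
vertex 0.572 -2.993 -1.421
endloop
endfacet
facet normal -0.174 0.771 0.613
outer loop
vertex -0.374 -3.008 -1.67
vertex 0.572 -2.993 -1.421
vertex 0.258 -2.461 -2.179
endloop
endfacet
facet normal -0.985 0.161 0.062
outer loop
vertex -0.54 -3.827 -2.177
vertex -0.374 -3.008 -1.67
vertex -0.43 -2.976 -2.646
endloop
endfacet
facet normal -0.492 -0.795 -0.355
outer loop
vertex 0.302 -4.319 -2.241
vertex -0.54 -3.827 -2.177
vertex -0.012 -3.787 -2.999
endloop
endfacet
facet normal 0.624 -0.779 -0.061
outer loop
vertex 0.99 -3.804 -1.774
vertex 0.302 -4.319 -2.241
vertex 0.934 -3.772 -2.75
endloop
endfacet
facet normal 0.822 0.190 0.537
outer loop
vertex 0.572 -2.993 -1.421
vertex 0.99 -3.804 -1.774
vertex 1.1 -2.953 -2.243
endloop
endfacet

endsolid


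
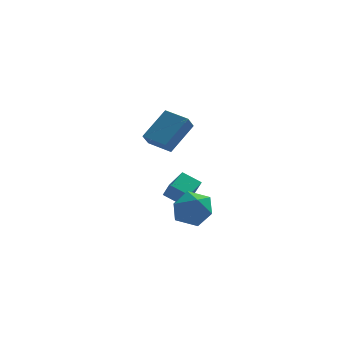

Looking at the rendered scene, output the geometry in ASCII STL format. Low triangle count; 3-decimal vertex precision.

solid 
facet normal -0.784 0.592 0.186
outer loop
vertex -1.146 -0.516 2.156
vertex 0.013 0.588 3.531
vertex -0.858 0.097 1.421
endloop
endfacet
facet normal -0.550 -0.523 -0.651
outer loop
vertex 0.287 -0.768 1.149
vertex -1.146 -0.516 2.156
vertex -0.858 0.097 1.421
endloop
endfacet
facet normal -0.784 0.593 0.186
outer loop
vertex -0.858 0.097 1.421
vertex 0.013 0.588 3.531
vertex 0.302 1.201 2.795
endloop
endfacet
facet normal 0.288 0.613 -0.736
outer loop
vertex 0.302 1.201 2.795
vertex 0.287 -0.768 1.149
vertex -0.858 0.097 1.421
endloop
endfacet
facet normal -0.288 -0.613 0.735
outer loop
vertex -1.146 -0.516 2.156
vertex 1.158 -0.277 3.259
vertex 0.013 0.588 3.531
endloop
endfacet
facet normal -0.550 -0.523 -0.651
outer loop
vertex -0.002 -1.381 1.885
vertex -1.146 -0.516 2.156
vertex 0.287 -0.768 1.149
endloop
endfacet
facet normal -0.289 -0.612 0.736
outer loop
vertex -0.002 -1.381 1.885
vertex 1.158 -0.277 3.259
vertex -1.146 -0.516 2.156
endloop
endfacet
facet normal 0.550 0.523 0.651
outer loop
vertex 0.013 0.588 3.531
vertex 1.158 -0.277 3.259
vertex 0.302 1.201 2.795
endloop
endfacet
facet normal 0.289 0.613 -0.736
outer loop
vertex 1.446 0.336 2.524
vertex 0.287 -0.768 1.149
vertex 0.302 1.201 2.795
endloop
endfacet
facet normal 0.550 0.523 0.651
outer loop
vertex 0.302 1.201 2.795
vertex 1.158 -0.277 3.259
vertex 1.446 0.336 2.524
endloop
endfacet
facet normal 0.784 -0.592 -0.185
outer loop
vertex 1.446 0.336 2.524
vertex -0.002 -1.381 1.885
vertex 0.287 -0.768 1.149
endloop
endfacet
facet normal 0.784 -0.592 -0.186
outer loop
vertex 1.158 -0.277 3.259
vertex -0.002 -1.381 1.885
vertex 1.446 0.336 2.524
endloop
endfacet
facet normal -0.281 0.466 -0.839
outer loop
vertex -0.088 3.679 -3.922
vertex 0.633 4.856 -3.51
vertex 0.935 3.254 -4.5
endloop
endfacet
facet normal -0.501 -0.817 -0.286
outer loop
vertex 1.267 2.704 -3.51
vertex -0.088 3.679 -3.922
vertex 0.935 3.254 -4.5
endloop
endfacet
facet normal -0.281 0.466 -0.839
outer loop
vertex 0.935 3.254 -4.5
vertex 0.633 4.856 -3.51
vertex 1.657 4.43 -4.089
endloop
endfacet
facet normal 0.818 -0.340 -0.463
outer loop
vertex 1.657 4.43 -4.089
vertex 1.267 2.704 -3.51
vertex 0.935 3.254 -4.5
endloop
endfacet
facet normal -0.819 0.339 0.463
outer loop
vertex -0.088 3.679 -3.922
vertex 0.965 4.306 -2.52
vertex 0.633 4.856 -3.51
endloop
endfacet
facet normal -0.501 -0.817 -0.285
outer loop
vertex 0.243 3.13 -2.931
vertex -0.088 3.679 -3.922
vertex 1.267 2.704 -3.51
endloop
endfacet
facet normal -0.819 0.341 0.462
outer loop
vertex 0.243 3.13 -2.931
vertex 0.965 4.306 -2.52
vertex -0.088 3.679 -3.922
endloop
endfacet
facet normal 0.501 0.817 0.286
outer loop
vertex 0.633 4.856 -3.51
vertex 0.965 4.306 -2.52
vertex 1.657 4.43 -4.089
endloop
endfacet
facet normal 0.819 -0.340 -0.462
outer loop
vertex 1.988 3.881 -3.098
vertex 1.267 2.704 -3.51
vertex 1.657 4.43 -4.089
endloop
endfacet
facet normal 0.501 0.817 0.285
outer loop
vertex 1.657 4.43 -4.089
vertex 0.965 4.306 -2.52
vertex 1.988 3.881 -3.098
endloop
endfacet
facet normal 0.281 -0.466 0.839
outer loop
vertex 1.988 3.881 -3.098
vertex 0.243 3.13 -2.931
vertex 1.267 2.704 -3.51
endloop
endfacet
facet normal 0.281 -0.466 0.839
outer loop
vertex 0.965 4.306 -2.52
vertex 0.243 3.13 -2.931
vertex 1.988 3.881 -3.098
endloop
endfacet
facet normal -0.999 -0.045 -0.016
outer loop
vertex 0.448 -2.953 -2.666
vertex 0.435 -3.077 -1.474
vertex 0.393 -1.983 -1.963
endloop
endfacet
facet normal -0.754 0.357 -0.552
outer loop
vertex 0.448 -2.953 -2.666
vertex 0.393 -1.983 -1.963
vertex 1.101 -1.983 -2.93
endloop
endfacet
facet normal -0.317 -0.045 -0.947
outer loop
vertex 0.448 -2.953 -2.666
vertex 1.101 -1.983 -2.93
vertex 1.581 -3.076 -3.039
endloop
endfacet
facet normal -0.292 -0.696 -0.656
outer loop
vertex 0.448 -2.953 -2.666
vertex 1.581 -3.076 -3.039
vertex 1.169 -3.752 -2.139
endloop
endfacet
facet normal -0.713 -0.696 -0.080
outer loop
vertex 0.448 -2.953 -2.666
vertex 1.169 -3.752 -2.139
vertex 0.435 -3.077 -1.474
endloop
endfacet
facet normal -0.369 0.889 -0.270
outer loop
vertex 1.101 -1.983 -2.93
vertex 0.393 -1.983 -1.963
vertex 1.491 -1.508 -1.901
endloop
endfacet
facet normal -0.767 0.237 0.596
outer loop
vertex 0.393 -1.983 -1.963
vertex 0.435 -3.077 -1.474
vertex 1.079 -2.184 -1.001
endloop
endfacet
facet normal -0.304 -0.816 0.492
outer loop
vertex 0.435 -3.077 -1.474
vertex 1.169 -3.752 -2.139
vertex 1.559 -3.277 -1.11
endloop
endfacet
facet normal 0.377 -0.815 -0.439
outer loop
vertex 1.169 -3.752 -2.139
vertex 1.581 -3.076 -3.039
vertex 2.267 -3.277 -2.077
endloop
endfacet
facet normal 0.337 0.239 -0.911
outer loop
vertex 1.581 -3.076 -3.039
vertex 1.101 -1.983 -2.93
vertex 2.225 -2.183 -2.566
endloop
endfacet
facet normal 0.292 0.696 0.656
outer loop
vertex 2.212 -2.307 -1.374
vertex 1.491 -1.508 -1.901
vertex 1.079 -2.184 -1.001
endloop
endfacet
facet normal 0.317 0.045 0.947
outer loop
vertex 2.212 -2.307 -1.374
vertex 1.079 -2.184 -1.001
vertex 1.559 -3.277 -1.11
endloop
endfacet
facet normal 0.754 -0.357 0.552
outer loop
vertex 2.212 -2.307 -1.374
vertex 1.559 -3.277 -1.11
vertex 2.267 -3.277 -2.077
endloop
endfacet
facet normal 0.999 0.045 0.016
outer loop
vertex 2.212 -2.307 -1.374
vertex 2.267 -3.277 -2.077
vertex 2.225 -2.183 -2.566
endloop
endfacet
facet normal 0.713 0.696 0.080
outer loop
vertex 2.212 -2.307 -1.374
vertex 2.225 -2.183 -2.566
vertex 1.491 -1.508 -1.901
endloop
endfacet
facet normal -0.377 0.815 0.439
outer loop
vertex 1.079 -2.184 -1.001
vertex 1.491 -1.508 -1.901
vertex 0.393 -1.983 -1.963
endloop
endfacet
facet normal -0.337 -0.239 0.911
outer loop
vertex 1.559 -3.277 -1.11
vertex 1.079 -2.184 -1.001
vertex 0.435 -3.077 -1.474
endloop
endfacet
facet normal 0.369 -0.889 0.270
outer loop
vertex 2.267 -3.277 -2.077
vertex 1.559 -3.277 -1.11
vertex 1.169 -3.752 -2.139
endloop
endfacet
facet normal 0.767 -0.237 -0.596
outer loop
vertex 2.225 -2.183 -2.566
vertex 2.267 -3.277 -2.077
vertex 1.581 -3.076 -3.039
endloop
endfacet
facet normal 0.304 0.816 -0.492
outer loop
vertex 1.491 -1.508 -1.901
vertex 2.225 -2.183 -2.566
vertex 1.101 -1.983 -2.93
endloop
endfacet

endsolid


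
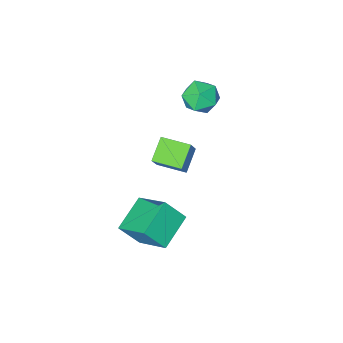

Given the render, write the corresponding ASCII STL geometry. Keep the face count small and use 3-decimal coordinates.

solid 
facet normal -0.663 -0.494 0.562
outer loop
vertex -0.445 -2.702 -1.034
vertex -1.417 -1.457 -1.086
vertex -1.046 -3.22 -2.2
endloop
endfacet
facet normal 0.615 -0.788 0.033
outer loop
vertex -0.083 -2.503 -3.014
vertex -0.445 -2.702 -1.034
vertex -1.046 -3.22 -2.2
endloop
endfacet
facet normal -0.664 -0.494 0.561
outer loop
vertex -1.046 -3.22 -2.2
vertex -1.417 -1.457 -1.086
vertex -2.017 -1.975 -2.252
endloop
endfacet
facet normal -0.426 -0.367 -0.827
outer loop
vertex -2.017 -1.975 -2.252
vertex -0.083 -2.503 -3.014
vertex -1.046 -3.22 -2.2
endloop
endfacet
facet normal 0.426 0.367 0.827
outer loop
vertex -0.445 -2.702 -1.034
vertex -0.454 -0.74 -1.9
vertex -1.417 -1.457 -1.086
endloop
endfacet
facet normal 0.615 -0.788 0.033
outer loop
vertex 0.517 -1.985 -1.848
vertex -0.445 -2.702 -1.034
vertex -0.083 -2.503 -3.014
endloop
endfacet
facet normal 0.426 0.367 0.827
outer loop
vertex 0.517 -1.985 -1.848
vertex -0.454 -0.74 -1.9
vertex -0.445 -2.702 -1.034
endloop
endfacet
facet normal -0.615 0.788 -0.034
outer loop
vertex -1.417 -1.457 -1.086
vertex -0.454 -0.74 -1.9
vertex -2.017 -1.975 -2.252
endloop
endfacet
facet normal -0.426 -0.367 -0.827
outer loop
vertex -1.055 -1.258 -3.066
vertex -0.083 -2.503 -3.014
vertex -2.017 -1.975 -2.252
endloop
endfacet
facet normal -0.615 0.788 -0.033
outer loop
vertex -2.017 -1.975 -2.252
vertex -0.454 -0.74 -1.9
vertex -1.055 -1.258 -3.066
endloop
endfacet
facet normal 0.664 0.495 -0.561
outer loop
vertex -1.055 -1.258 -3.066
vertex 0.517 -1.985 -1.848
vertex -0.083 -2.503 -3.014
endloop
endfacet
facet normal 0.664 0.494 -0.562
outer loop
vertex -0.454 -0.74 -1.9
vertex 0.517 -1.985 -1.848
vertex -1.055 -1.258 -3.066
endloop
endfacet
facet normal -0.756 0.621 0.205
outer loop
vertex -3.981 -2.886 0.168
vertex -3.738 -2.941 1.233
vertex -3.277 -2.173 0.606
endloop
endfacet
facet normal -0.487 0.753 -0.443
outer loop
vertex -3.981 -2.886 0.168
vertex -3.277 -2.173 0.606
vertex -3.069 -2.615 -0.373
endloop
endfacet
facet normal -0.538 0.154 -0.829
outer loop
vertex -3.981 -2.886 0.168
vertex -3.069 -2.615 -0.373
vertex -3.403 -3.656 -0.35
endloop
endfacet
facet normal -0.839 -0.347 -0.420
outer loop
vertex -3.981 -2.886 0.168
vertex -3.403 -3.656 -0.35
vertex -3.816 -3.858 0.642
endloop
endfacet
facet normal -0.974 -0.058 0.219
outer loop
vertex -3.981 -2.886 0.168
vertex -3.816 -3.858 0.642
vertex -3.738 -2.941 1.233
endloop
endfacet
facet normal 0.205 0.908 -0.366
outer loop
vertex -3.069 -2.615 -0.373
vertex -3.277 -2.173 0.606
vertex -2.264 -2.502 0.358
endloop
endfacet
facet normal -0.230 0.695 0.682
outer loop
vertex -3.277 -2.173 0.606
vertex -3.738 -2.941 1.233
vertex -2.677 -2.704 1.35
endloop
endfacet
facet normal -0.583 -0.405 0.705
outer loop
vertex -3.738 -2.941 1.233
vertex -3.816 -3.858 0.642
vertex -3.011 -3.745 1.373
endloop
endfacet
facet normal -0.364 -0.872 -0.329
outer loop
vertex -3.816 -3.858 0.642
vertex -3.403 -3.656 -0.35
vertex -2.803 -4.187 0.394
endloop
endfacet
facet normal 0.123 -0.061 -0.991
outer loop
vertex -3.403 -3.656 -0.35
vertex -3.069 -2.615 -0.373
vertex -2.342 -3.419 -0.233
endloop
endfacet
facet normal 0.839 0.347 0.420
outer loop
vertex -2.099 -3.474 0.832
vertex -2.264 -2.502 0.358
vertex -2.677 -2.704 1.35
endloop
endfacet
facet normal 0.538 -0.154 0.829
outer loop
vertex -2.099 -3.474 0.832
vertex -2.677 -2.704 1.35
vertex -3.011 -3.745 1.373
endloop
endfacet
facet normal 0.487 -0.753 0.443
outer loop
vertex -2.099 -3.474 0.832
vertex -3.011 -3.745 1.373
vertex -2.803 -4.187 0.394
endloop
endfacet
facet normal 0.756 -0.621 -0.205
outer loop
vertex -2.099 -3.474 0.832
vertex -2.803 -4.187 0.394
vertex -2.342 -3.419 -0.233
endloop
endfacet
facet normal 0.974 0.058 -0.219
outer loop
vertex -2.099 -3.474 0.832
vertex -2.342 -3.419 -0.233
vertex -2.264 -2.502 0.358
endloop
endfacet
facet normal 0.364 0.872 0.329
outer loop
vertex -2.677 -2.704 1.35
vertex -2.264 -2.502 0.358
vertex -3.277 -2.173 0.606
endloop
endfacet
facet normal -0.123 0.061 0.991
outer loop
vertex -3.011 -3.745 1.373
vertex -2.677 -2.704 1.35
vertex -3.738 -2.941 1.233
endloop
endfacet
facet normal -0.205 -0.908 0.366
outer loop
vertex -2.803 -4.187 0.394
vertex -3.011 -3.745 1.373
vertex -3.816 -3.858 0.642
endloop
endfacet
facet normal 0.230 -0.695 -0.682
outer loop
vertex -2.342 -3.419 -0.233
vertex -2.803 -4.187 0.394
vertex -3.403 -3.656 -0.35
endloop
endfacet
facet normal 0.583 0.405 -0.705
outer loop
vertex -2.264 -2.502 0.358
vertex -2.342 -3.419 -0.233
vertex -3.069 -2.615 -0.373
endloop
endfacet
facet normal -0.823 -0.424 0.378
outer loop
vertex 2.124 2.023 -0.483
vertex 1.305 2.591 -1.63
vertex 2.513 0.233 -1.647
endloop
endfacet
facet normal 0.539 -0.374 0.755
outer loop
vertex 4.135 1.069 -2.39
vertex 2.124 2.023 -0.483
vertex 2.513 0.233 -1.647
endloop
endfacet
facet normal -0.823 -0.424 0.378
outer loop
vertex 2.513 0.233 -1.647
vertex 1.305 2.591 -1.63
vertex 1.694 0.801 -2.794
endloop
endfacet
facet normal 0.179 -0.825 -0.536
outer loop
vertex 1.694 0.801 -2.794
vertex 4.135 1.069 -2.39
vertex 2.513 0.233 -1.647
endloop
endfacet
facet normal -0.179 0.825 0.536
outer loop
vertex 2.124 2.023 -0.483
vertex 2.927 3.427 -2.373
vertex 1.305 2.591 -1.63
endloop
endfacet
facet normal 0.539 -0.374 0.755
outer loop
vertex 3.746 2.859 -1.226
vertex 2.124 2.023 -0.483
vertex 4.135 1.069 -2.39
endloop
endfacet
facet normal -0.179 0.825 0.536
outer loop
vertex 3.746 2.859 -1.226
vertex 2.927 3.427 -2.373
vertex 2.124 2.023 -0.483
endloop
endfacet
facet normal -0.539 0.374 -0.755
outer loop
vertex 1.305 2.591 -1.63
vertex 2.927 3.427 -2.373
vertex 1.694 0.801 -2.794
endloop
endfacet
facet normal 0.179 -0.825 -0.536
outer loop
vertex 3.316 1.637 -3.537
vertex 4.135 1.069 -2.39
vertex 1.694 0.801 -2.794
endloop
endfacet
facet normal -0.539 0.374 -0.755
outer loop
vertex 1.694 0.801 -2.794
vertex 2.927 3.427 -2.373
vertex 3.316 1.637 -3.537
endloop
endfacet
facet normal 0.823 0.424 -0.378
outer loop
vertex 3.316 1.637 -3.537
vertex 3.746 2.859 -1.226
vertex 4.135 1.069 -2.39
endloop
endfacet
facet normal 0.823 0.424 -0.378
outer loop
vertex 2.927 3.427 -2.373
vertex 3.746 2.859 -1.226
vertex 3.316 1.637 -3.537
endloop
endfacet

endsolid


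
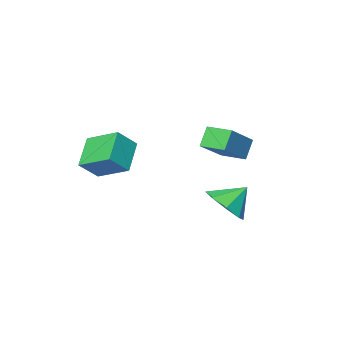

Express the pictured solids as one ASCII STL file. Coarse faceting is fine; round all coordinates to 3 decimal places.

solid 
facet normal 0.692 -0.232 -0.683
outer loop
vertex 1.337 3.481 -0.938
vertex 0.561 3.332 -1.674
vertex 1.158 4.173 -1.354
endloop
endfacet
facet normal 0.145 0.537 0.831
outer loop
vertex 1.337 3.481 -0.938
vertex 1.158 4.173 -1.354
vertex -0.381 3.648 -0.746
endloop
endfacet
facet normal 0.693 -0.232 -0.682
outer loop
vertex 1.158 4.173 -1.354
vertex 0.561 3.332 -1.674
vertex 0.63 4.372 -1.958
endloop
endfacet
facet normal -0.141 0.897 0.419
outer loop
vertex 1.158 4.173 -1.354
vertex 0.63 4.372 -1.958
vertex -0.381 3.648 -0.746
endloop
endfacet
facet normal 0.692 -0.232 -0.683
outer loop
vertex 0.63 4.372 -1.958
vertex 0.561 3.332 -1.674
vertex 0.061 3.962 -2.395
endloop
endfacet
facet normal -0.584 0.812 -0.002
outer loop
vertex 0.63 4.372 -1.958
vertex 0.061 3.962 -2.395
vertex -0.381 3.648 -0.746
endloop
endfacet
facet normal 0.693 -0.231 -0.683
outer loop
vertex 0.061 3.962 -2.395
vertex 0.561 3.332 -1.674
vertex -0.215 3.183 -2.411
endloop
endfacet
facet normal -0.925 0.332 -0.185
outer loop
vertex 0.061 3.962 -2.395
vertex -0.215 3.183 -2.411
vertex -0.381 3.648 -0.746
endloop
endfacet
facet normal 0.693 -0.233 -0.682
outer loop
vertex -0.215 3.183 -2.411
vertex 0.561 3.332 -1.674
vertex -0.037 2.491 -1.994
endloop
endfacet
facet normal -0.965 -0.262 -0.023
outer loop
vertex -0.215 3.183 -2.411
vertex -0.037 2.491 -1.994
vertex -0.381 3.648 -0.746
endloop
endfacet
facet normal 0.692 -0.232 -0.684
outer loop
vertex -0.037 2.491 -1.994
vertex 0.561 3.332 -1.674
vertex 0.492 2.292 -1.391
endloop
endfacet
facet normal -0.679 -0.622 0.390
outer loop
vertex -0.037 2.491 -1.994
vertex 0.492 2.292 -1.391
vertex -0.381 3.648 -0.746
endloop
endfacet
facet normal 0.693 -0.232 -0.683
outer loop
vertex 0.492 2.292 -1.391
vertex 0.561 3.332 -1.674
vertex 1.061 2.702 -0.953
endloop
endfacet
facet normal -0.236 -0.537 0.810
outer loop
vertex 0.492 2.292 -1.391
vertex 1.061 2.702 -0.953
vertex -0.381 3.648 -0.746
endloop
endfacet
facet normal 0.692 -0.232 -0.683
outer loop
vertex 1.061 2.702 -0.953
vertex 0.561 3.332 -1.674
vertex 1.337 3.481 -0.938
endloop
endfacet
facet normal 0.105 -0.056 0.993
outer loop
vertex 1.061 2.702 -0.953
vertex 1.337 3.481 -0.938
vertex -0.381 3.648 -0.746
endloop
endfacet
facet normal -0.616 -0.512 0.599
outer loop
vertex 2.728 -1.117 1.613
vertex 1.808 -1.03 0.742
vertex 3.271 -2.615 0.89
endloop
endfacet
facet normal 0.724 -0.069 0.686
outer loop
vertex 4.312 -1.75 -0.122
vertex 2.728 -1.117 1.613
vertex 3.271 -2.615 0.89
endloop
endfacet
facet normal -0.616 -0.512 0.599
outer loop
vertex 3.271 -2.615 0.89
vertex 1.808 -1.03 0.742
vertex 2.352 -2.529 0.019
endloop
endfacet
facet normal 0.311 -0.856 -0.412
outer loop
vertex 2.352 -2.529 0.019
vertex 4.312 -1.75 -0.122
vertex 3.271 -2.615 0.89
endloop
endfacet
facet normal -0.310 0.856 0.413
outer loop
vertex 2.728 -1.117 1.613
vertex 2.849 -0.165 -0.27
vertex 1.808 -1.03 0.742
endloop
endfacet
facet normal 0.724 -0.068 0.686
outer loop
vertex 3.768 -0.251 0.601
vertex 2.728 -1.117 1.613
vertex 4.312 -1.75 -0.122
endloop
endfacet
facet normal -0.311 0.856 0.413
outer loop
vertex 3.768 -0.251 0.601
vertex 2.849 -0.165 -0.27
vertex 2.728 -1.117 1.613
endloop
endfacet
facet normal -0.724 0.068 -0.686
outer loop
vertex 1.808 -1.03 0.742
vertex 2.849 -0.165 -0.27
vertex 2.352 -2.529 0.019
endloop
endfacet
facet normal 0.310 -0.856 -0.413
outer loop
vertex 3.392 -1.663 -0.993
vertex 4.312 -1.75 -0.122
vertex 2.352 -2.529 0.019
endloop
endfacet
facet normal -0.724 0.068 -0.686
outer loop
vertex 2.352 -2.529 0.019
vertex 2.849 -0.165 -0.27
vertex 3.392 -1.663 -0.993
endloop
endfacet
facet normal 0.615 0.512 -0.599
outer loop
vertex 3.392 -1.663 -0.993
vertex 3.768 -0.251 0.601
vertex 4.312 -1.75 -0.122
endloop
endfacet
facet normal 0.616 0.512 -0.599
outer loop
vertex 2.849 -0.165 -0.27
vertex 3.768 -0.251 0.601
vertex 3.392 -1.663 -0.993
endloop
endfacet
facet normal -0.788 -0.256 -0.560
outer loop
vertex -1.532 0.95 1.009
vertex -1.936 2.089 1.056
vertex -0.968 1.187 0.107
endloop
endfacet
facet normal 0.335 -0.942 -0.038
outer loop
vertex 0.576 1.691 1.204
vertex -1.532 0.95 1.009
vertex -0.968 1.187 0.107
endloop
endfacet
facet normal -0.788 -0.257 -0.560
outer loop
vertex -0.968 1.187 0.107
vertex -1.936 2.089 1.056
vertex -1.373 2.327 0.154
endloop
endfacet
facet normal 0.517 0.218 -0.828
outer loop
vertex -1.373 2.327 0.154
vertex 0.576 1.691 1.204
vertex -0.968 1.187 0.107
endloop
endfacet
facet normal -0.517 -0.218 0.828
outer loop
vertex -1.532 0.95 1.009
vertex -0.392 2.593 2.153
vertex -1.936 2.089 1.056
endloop
endfacet
facet normal 0.335 -0.942 -0.040
outer loop
vertex 0.013 1.453 2.106
vertex -1.532 0.95 1.009
vertex 0.576 1.691 1.204
endloop
endfacet
facet normal -0.517 -0.218 0.828
outer loop
vertex 0.013 1.453 2.106
vertex -0.392 2.593 2.153
vertex -1.532 0.95 1.009
endloop
endfacet
facet normal -0.335 0.941 0.039
outer loop
vertex -1.936 2.089 1.056
vertex -0.392 2.593 2.153
vertex -1.373 2.327 0.154
endloop
endfacet
facet normal 0.517 0.218 -0.828
outer loop
vertex 0.172 2.83 1.251
vertex 0.576 1.691 1.204
vertex -1.373 2.327 0.154
endloop
endfacet
facet normal -0.334 0.942 0.039
outer loop
vertex -1.373 2.327 0.154
vertex -0.392 2.593 2.153
vertex 0.172 2.83 1.251
endloop
endfacet
facet normal 0.788 0.256 0.560
outer loop
vertex 0.172 2.83 1.251
vertex 0.013 1.453 2.106
vertex 0.576 1.691 1.204
endloop
endfacet
facet normal 0.788 0.257 0.560
outer loop
vertex -0.392 2.593 2.153
vertex 0.013 1.453 2.106
vertex 0.172 2.83 1.251
endloop
endfacet

endsolid


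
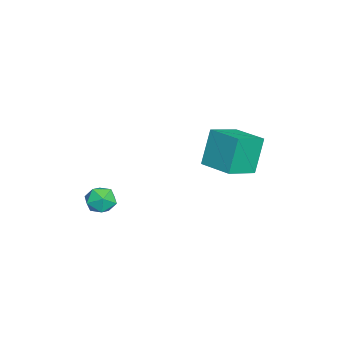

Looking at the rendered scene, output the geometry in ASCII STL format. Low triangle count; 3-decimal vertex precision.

solid 
facet normal -0.631 -0.771 -0.090
outer loop
vertex -3.469 2.398 2.7
vertex -4.727 3.501 2.065
vertex -2.772 2.057 0.727
endloop
endfacet
facet normal 0.703 -0.616 0.355
outer loop
vertex -1.593 3.499 0.895
vertex -3.469 2.398 2.7
vertex -2.772 2.057 0.727
endloop
endfacet
facet normal -0.631 -0.771 -0.090
outer loop
vertex -2.772 2.057 0.727
vertex -4.727 3.501 2.065
vertex -4.03 3.161 0.092
endloop
endfacet
facet normal 0.329 -0.160 -0.931
outer loop
vertex -4.03 3.161 0.092
vertex -1.593 3.499 0.895
vertex -2.772 2.057 0.727
endloop
endfacet
facet normal -0.329 0.161 0.931
outer loop
vertex -3.469 2.398 2.7
vertex -3.548 4.943 2.233
vertex -4.727 3.501 2.065
endloop
endfacet
facet normal 0.703 -0.617 0.355
outer loop
vertex -2.29 3.839 2.868
vertex -3.469 2.398 2.7
vertex -1.593 3.499 0.895
endloop
endfacet
facet normal -0.329 0.161 0.931
outer loop
vertex -2.29 3.839 2.868
vertex -3.548 4.943 2.233
vertex -3.469 2.398 2.7
endloop
endfacet
facet normal -0.703 0.616 -0.355
outer loop
vertex -4.727 3.501 2.065
vertex -3.548 4.943 2.233
vertex -4.03 3.161 0.092
endloop
endfacet
facet normal 0.329 -0.161 -0.931
outer loop
vertex -2.851 4.602 0.26
vertex -1.593 3.499 0.895
vertex -4.03 3.161 0.092
endloop
endfacet
facet normal -0.703 0.616 -0.355
outer loop
vertex -4.03 3.161 0.092
vertex -3.548 4.943 2.233
vertex -2.851 4.602 0.26
endloop
endfacet
facet normal 0.631 0.771 0.090
outer loop
vertex -2.851 4.602 0.26
vertex -2.29 3.839 2.868
vertex -1.593 3.499 0.895
endloop
endfacet
facet normal 0.631 0.771 0.090
outer loop
vertex -3.548 4.943 2.233
vertex -2.29 3.839 2.868
vertex -2.851 4.602 0.26
endloop
endfacet
facet normal 0.325 0.761 0.561
outer loop
vertex 1.192 -1.309 0.205
vertex 0.784 -1.632 0.879
vertex 1.589 -1.858 0.72
endloop
endfacet
facet normal 0.790 0.611 0.043
outer loop
vertex 1.192 -1.309 0.205
vertex 1.589 -1.858 0.72
vertex 1.684 -1.922 -0.124
endloop
endfacet
facet normal 0.452 0.675 -0.583
outer loop
vertex 1.192 -1.309 0.205
vertex 1.684 -1.922 -0.124
vertex 0.936 -1.735 -0.487
endloop
endfacet
facet normal -0.223 0.865 -0.450
outer loop
vertex 1.192 -1.309 0.205
vertex 0.936 -1.735 -0.487
vertex 0.38 -1.556 0.133
endloop
endfacet
facet normal -0.302 0.918 0.257
outer loop
vertex 1.192 -1.309 0.205
vertex 0.38 -1.556 0.133
vertex 0.784 -1.632 0.879
endloop
endfacet
facet normal 0.991 -0.068 0.117
outer loop
vertex 1.684 -1.922 -0.124
vertex 1.589 -1.858 0.72
vertex 1.58 -2.624 0.347
endloop
endfacet
facet normal 0.238 0.174 0.956
outer loop
vertex 1.589 -1.858 0.72
vertex 0.784 -1.632 0.879
vertex 1.024 -2.445 0.967
endloop
endfacet
facet normal -0.777 0.426 0.464
outer loop
vertex 0.784 -1.632 0.879
vertex 0.38 -1.556 0.133
vertex 0.276 -2.258 0.604
endloop
endfacet
facet normal -0.650 0.339 -0.680
outer loop
vertex 0.38 -1.556 0.133
vertex 0.936 -1.735 -0.487
vertex 0.371 -2.322 -0.24
endloop
endfacet
facet normal 0.443 0.034 -0.896
outer loop
vertex 0.936 -1.735 -0.487
vertex 1.684 -1.922 -0.124
vertex 1.176 -2.548 -0.399
endloop
endfacet
facet normal 0.223 -0.865 0.450
outer loop
vertex 0.768 -2.871 0.275
vertex 1.58 -2.624 0.347
vertex 1.024 -2.445 0.967
endloop
endfacet
facet normal -0.452 -0.675 0.583
outer loop
vertex 0.768 -2.871 0.275
vertex 1.024 -2.445 0.967
vertex 0.276 -2.258 0.604
endloop
endfacet
facet normal -0.790 -0.611 -0.043
outer loop
vertex 0.768 -2.871 0.275
vertex 0.276 -2.258 0.604
vertex 0.371 -2.322 -0.24
endloop
endfacet
facet normal -0.325 -0.761 -0.561
outer loop
vertex 0.768 -2.871 0.275
vertex 0.371 -2.322 -0.24
vertex 1.176 -2.548 -0.399
endloop
endfacet
facet normal 0.302 -0.918 -0.257
outer loop
vertex 0.768 -2.871 0.275
vertex 1.176 -2.548 -0.399
vertex 1.58 -2.624 0.347
endloop
endfacet
facet normal 0.650 -0.339 0.680
outer loop
vertex 1.024 -2.445 0.967
vertex 1.58 -2.624 0.347
vertex 1.589 -1.858 0.72
endloop
endfacet
facet normal -0.443 -0.034 0.896
outer loop
vertex 0.276 -2.258 0.604
vertex 1.024 -2.445 0.967
vertex 0.784 -1.632 0.879
endloop
endfacet
facet normal -0.991 0.068 -0.117
outer loop
vertex 0.371 -2.322 -0.24
vertex 0.276 -2.258 0.604
vertex 0.38 -1.556 0.133
endloop
endfacet
facet normal -0.238 -0.174 -0.956
outer loop
vertex 1.176 -2.548 -0.399
vertex 0.371 -2.322 -0.24
vertex 0.936 -1.735 -0.487
endloop
endfacet
facet normal 0.777 -0.426 -0.464
outer loop
vertex 1.58 -2.624 0.347
vertex 1.176 -2.548 -0.399
vertex 1.684 -1.922 -0.124
endloop
endfacet

endsolid


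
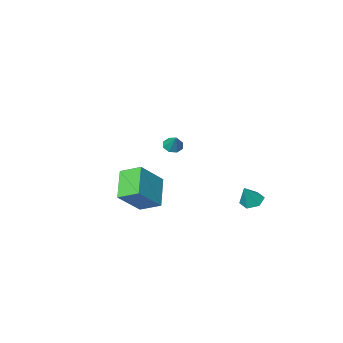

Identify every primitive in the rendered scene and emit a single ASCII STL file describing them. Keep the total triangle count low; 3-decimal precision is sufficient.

solid 
facet normal -0.479 -0.145 -0.866
outer loop
vertex -1.022 3.701 -2.458
vertex -1.537 3.408 -2.124
vertex -1.541 4.079 -2.234
endloop
endfacet
facet normal 0.594 0.804 0.020
outer loop
vertex -1.022 3.701 -2.458
vertex -1.541 4.079 -2.234
vertex -0.923 3.592 -1.016
endloop
endfacet
facet normal -0.479 -0.145 -0.866
outer loop
vertex -1.541 4.079 -2.234
vertex -1.537 3.408 -2.124
vertex -2.056 3.785 -1.9
endloop
endfacet
facet normal -0.204 0.869 0.451
outer loop
vertex -1.541 4.079 -2.234
vertex -2.056 3.785 -1.9
vertex -0.923 3.592 -1.016
endloop
endfacet
facet normal -0.479 -0.145 -0.866
outer loop
vertex -2.056 3.785 -1.9
vertex -1.537 3.408 -2.124
vertex -2.051 3.114 -1.79
endloop
endfacet
facet normal -0.597 0.125 0.792
outer loop
vertex -2.056 3.785 -1.9
vertex -2.051 3.114 -1.79
vertex -0.923 3.592 -1.016
endloop
endfacet
facet normal -0.480 -0.144 -0.865
outer loop
vertex -2.051 3.114 -1.79
vertex -1.537 3.408 -2.124
vertex -1.532 2.736 -2.015
endloop
endfacet
facet normal -0.193 -0.684 0.704
outer loop
vertex -2.051 3.114 -1.79
vertex -1.532 2.736 -2.015
vertex -0.923 3.592 -1.016
endloop
endfacet
facet normal -0.479 -0.144 -0.866
outer loop
vertex -1.532 2.736 -2.015
vertex -1.537 3.408 -2.124
vertex -1.018 3.03 -2.348
endloop
endfacet
facet normal 0.605 -0.748 0.273
outer loop
vertex -1.532 2.736 -2.015
vertex -1.018 3.03 -2.348
vertex -0.923 3.592 -1.016
endloop
endfacet
facet normal -0.479 -0.145 -0.866
outer loop
vertex -1.018 3.03 -2.348
vertex -1.537 3.408 -2.124
vertex -1.022 3.701 -2.458
endloop
endfacet
facet normal 0.998 -0.005 -0.069
outer loop
vertex -1.018 3.03 -2.348
vertex -1.022 3.701 -2.458
vertex -0.923 3.592 -1.016
endloop
endfacet
facet normal -0.526 0.749 0.402
outer loop
vertex -0.315 -3.426 -3.074
vertex 1.229 -3.112 -1.64
vertex 0.571 -2.141 -4.309
endloop
endfacet
facet normal -0.725 -0.147 -0.673
outer loop
vertex 1.291 -3.168 -4.86
vertex -0.315 -3.426 -3.074
vertex 0.571 -2.141 -4.309
endloop
endfacet
facet normal -0.526 0.750 0.402
outer loop
vertex 0.571 -2.141 -4.309
vertex 1.229 -3.112 -1.64
vertex 2.115 -1.828 -2.875
endloop
endfacet
facet normal 0.446 0.645 -0.621
outer loop
vertex 2.115 -1.828 -2.875
vertex 1.291 -3.168 -4.86
vertex 0.571 -2.141 -4.309
endloop
endfacet
facet normal -0.445 -0.645 0.621
outer loop
vertex -0.315 -3.426 -3.074
vertex 1.949 -4.139 -2.191
vertex 1.229 -3.112 -1.64
endloop
endfacet
facet normal -0.725 -0.147 -0.673
outer loop
vertex 0.405 -4.452 -3.625
vertex -0.315 -3.426 -3.074
vertex 1.291 -3.168 -4.86
endloop
endfacet
facet normal -0.445 -0.646 0.620
outer loop
vertex 0.405 -4.452 -3.625
vertex 1.949 -4.139 -2.191
vertex -0.315 -3.426 -3.074
endloop
endfacet
facet normal 0.725 0.147 0.673
outer loop
vertex 1.229 -3.112 -1.64
vertex 1.949 -4.139 -2.191
vertex 2.115 -1.828 -2.875
endloop
endfacet
facet normal 0.445 0.646 -0.621
outer loop
vertex 2.835 -2.854 -3.426
vertex 1.291 -3.168 -4.86
vertex 2.115 -1.828 -2.875
endloop
endfacet
facet normal 0.725 0.147 0.673
outer loop
vertex 2.115 -1.828 -2.875
vertex 1.949 -4.139 -2.191
vertex 2.835 -2.854 -3.426
endloop
endfacet
facet normal 0.526 -0.750 -0.402
outer loop
vertex 2.835 -2.854 -3.426
vertex 0.405 -4.452 -3.625
vertex 1.291 -3.168 -4.86
endloop
endfacet
facet normal 0.526 -0.749 -0.403
outer loop
vertex 1.949 -4.139 -2.191
vertex 0.405 -4.452 -3.625
vertex 2.835 -2.854 -3.426
endloop
endfacet
facet normal -0.187 -0.612 -0.769
outer loop
vertex 3.646 3.831 2.703
vertex 3.264 3.595 2.984
vertex 3.285 4.007 2.651
endloop
endfacet
facet normal 0.453 0.860 -0.235
outer loop
vertex 3.646 3.831 2.703
vertex 3.285 4.007 2.651
vertex 3.456 4.225 3.776
endloop
endfacet
facet normal -0.188 -0.612 -0.769
outer loop
vertex 3.285 4.007 2.651
vertex 3.264 3.595 2.984
vertex 2.911 3.942 2.794
endloop
endfacet
facet normal -0.225 0.962 -0.152
outer loop
vertex 3.285 4.007 2.651
vertex 2.911 3.942 2.794
vertex 3.456 4.225 3.776
endloop
endfacet
facet normal -0.186 -0.611 -0.769
outer loop
vertex 2.911 3.942 2.794
vertex 3.264 3.595 2.984
vertex 2.744 3.673 3.048
endloop
endfacet
facet normal -0.726 0.653 0.215
outer loop
vertex 2.911 3.942 2.794
vertex 2.744 3.673 3.048
vertex 3.456 4.225 3.776
endloop
endfacet
facet normal -0.186 -0.612 -0.768
outer loop
vertex 2.744 3.673 3.048
vertex 3.264 3.595 2.984
vertex 2.881 3.359 3.265
endloop
endfacet
facet normal -0.753 0.118 0.647
outer loop
vertex 2.744 3.673 3.048
vertex 2.881 3.359 3.265
vertex 3.456 4.225 3.776
endloop
endfacet
facet normal -0.187 -0.612 -0.769
outer loop
vertex 2.881 3.359 3.265
vertex 3.264 3.595 2.984
vertex 3.243 3.183 3.317
endloop
endfacet
facet normal -0.292 -0.335 0.896
outer loop
vertex 2.881 3.359 3.265
vertex 3.243 3.183 3.317
vertex 3.456 4.225 3.776
endloop
endfacet
facet normal -0.186 -0.612 -0.769
outer loop
vertex 3.243 3.183 3.317
vertex 3.264 3.595 2.984
vertex 3.617 3.249 3.174
endloop
endfacet
facet normal 0.387 -0.437 0.812
outer loop
vertex 3.243 3.183 3.317
vertex 3.617 3.249 3.174
vertex 3.456 4.225 3.776
endloop
endfacet
facet normal -0.186 -0.612 -0.768
outer loop
vertex 3.617 3.249 3.174
vertex 3.264 3.595 2.984
vertex 3.784 3.517 2.92
endloop
endfacet
facet normal 0.886 -0.129 0.446
outer loop
vertex 3.617 3.249 3.174
vertex 3.784 3.517 2.92
vertex 3.456 4.225 3.776
endloop
endfacet
facet normal -0.186 -0.613 -0.768
outer loop
vertex 3.784 3.517 2.92
vertex 3.264 3.595 2.984
vertex 3.646 3.831 2.703
endloop
endfacet
facet normal 0.912 0.409 0.011
outer loop
vertex 3.784 3.517 2.92
vertex 3.646 3.831 2.703
vertex 3.456 4.225 3.776
endloop
endfacet

endsolid
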